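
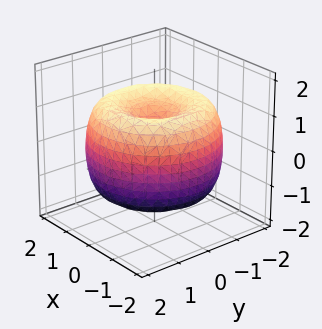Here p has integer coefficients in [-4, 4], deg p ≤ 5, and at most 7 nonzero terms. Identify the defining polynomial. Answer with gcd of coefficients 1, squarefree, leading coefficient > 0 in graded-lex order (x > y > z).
x^4 + 2*x^2*y^2 + y^4 - 3*x^2 - 3*y^2 + 2*z^2 - 1

First, degree: no degree-3 surface has this shape, so deg p = 4.
Then, symmetries: rotational symmetry about the z-axis ⇒ p depends on x, y only through x² + y².
Then, against the integer gridlines: a circular section at z = 1 has radius between 0 and 1.
Finally, the integer polynomial consistent with all of this is the stated p.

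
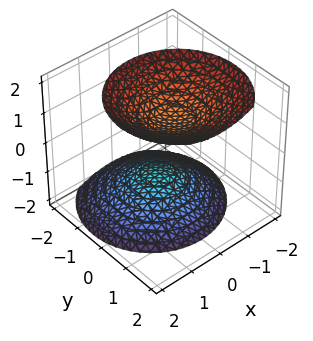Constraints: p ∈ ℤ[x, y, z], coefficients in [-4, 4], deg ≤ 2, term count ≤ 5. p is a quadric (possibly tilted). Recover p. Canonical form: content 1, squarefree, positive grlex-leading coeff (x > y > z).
2*x^2 + 2*y^2 - y*z - 2*z^2 + 2

First, the picture has 2 separate pieces.
Next, deg p = 2.
Then, from the visible intercepts: it misses every integer gridline on the x-axis; no y-intercept at any integer in the box; among the integer gridlines, it crosses the z-axis at z ∈ {-1, 1}.
Finally, solving for integer coefficients yields p as stated.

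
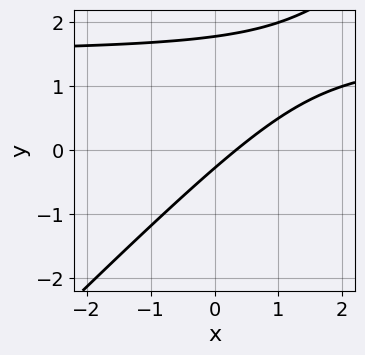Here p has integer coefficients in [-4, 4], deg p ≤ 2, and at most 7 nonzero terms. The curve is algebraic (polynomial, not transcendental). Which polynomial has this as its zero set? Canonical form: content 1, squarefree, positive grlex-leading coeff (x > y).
2*x*y - 2*y^2 - 3*x + 3*y + 1

Degree: the shape is more complex than any degree-1 curve, so deg p = 2.
Putting this together gives p.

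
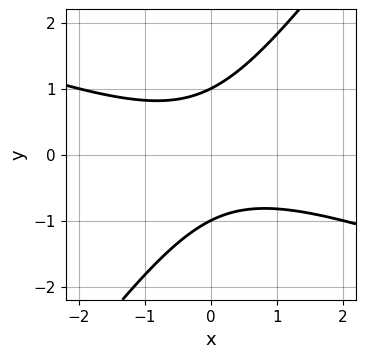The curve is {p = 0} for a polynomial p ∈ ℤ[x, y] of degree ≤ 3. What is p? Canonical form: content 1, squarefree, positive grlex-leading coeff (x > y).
x^2 + 2*x*y - 2*y^2 + 2

First, deg p = 2. The shape is more complex than any degree-1 curve.
Then, observable constraints: it misses every integer gridline on the x-axis; among the integer gridlines, it crosses the y-axis at y ∈ {-1, 1}.
Finally, assembling these constraints gives the stated polynomial.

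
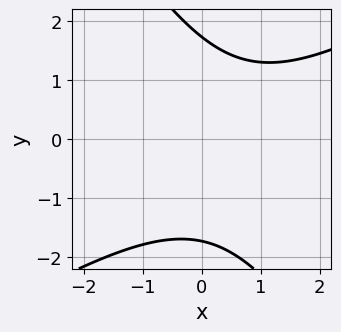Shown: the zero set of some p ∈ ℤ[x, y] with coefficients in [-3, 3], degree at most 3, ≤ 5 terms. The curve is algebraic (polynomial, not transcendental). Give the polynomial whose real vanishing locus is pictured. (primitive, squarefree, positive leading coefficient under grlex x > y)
(a) The degree is 2 — the shape is more complex than any degree-1 curve.
(b) Against the integer gridlines: it misses every integer gridline on the x-axis.
(c) Fitting integer coefficients to these (and the overall shape) gives p.

x^2 - x*y - y^2 - x + 3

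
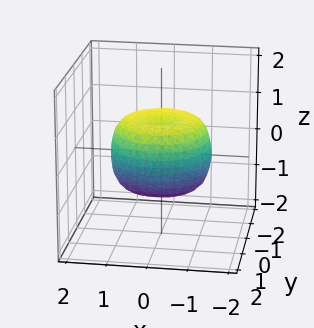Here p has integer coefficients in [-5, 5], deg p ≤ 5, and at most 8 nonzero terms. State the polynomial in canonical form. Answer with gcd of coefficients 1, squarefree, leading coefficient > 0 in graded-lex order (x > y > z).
(a) Degree: no degree-3 surface has this shape, so deg p = 4.
(b) Symmetries: rotational symmetry about the z-axis ⇒ p depends on x, y only through x² + y².
(c) Against the integer gridlines: a circular section at z = 0 has radius between 1 and 2.
(d) Together with the visible shape, these determine p as stated.

2*x^4 + 4*x^2*y^2 + 2*y^4 - 2*x^2 - 2*y^2 + 3*z^2 - 2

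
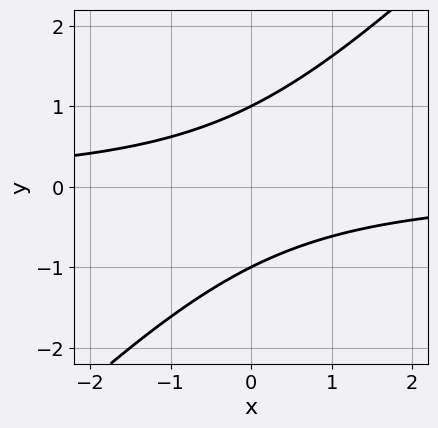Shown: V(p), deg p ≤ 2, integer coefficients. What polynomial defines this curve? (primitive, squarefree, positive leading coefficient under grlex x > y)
x*y - y^2 + 1

The degree is 2 — no degree-1 curve has this shape.
Against the integer gridlines: the y-axis gridline crossings are at y ∈ {-1, 1}; the curve avoids every integer x-axis point in the box.
These observations pin down the coefficients.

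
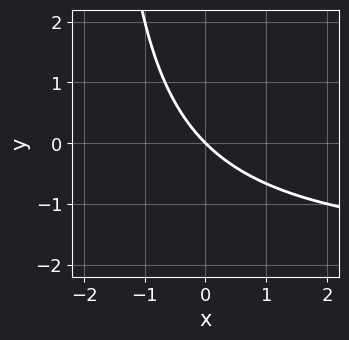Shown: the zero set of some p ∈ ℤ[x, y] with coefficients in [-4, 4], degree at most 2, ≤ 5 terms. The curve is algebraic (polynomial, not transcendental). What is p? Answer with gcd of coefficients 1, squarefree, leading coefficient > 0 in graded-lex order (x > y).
1. Degree: a generic line meets the curve in up to 2 points, so deg p = 2.
2. Against the integer gridlines: it crosses the y-axis at the gridline y = 0; one x-axis crossing is at x = 0.
3. Fitting integer coefficients to these (and the overall shape) gives p.

x*y + 2*x + 2*y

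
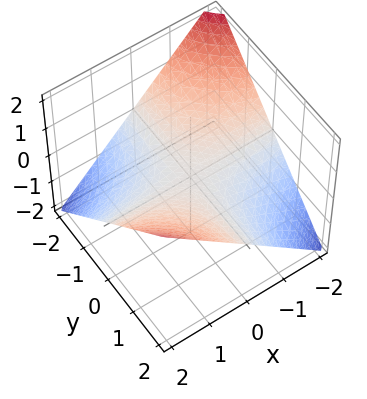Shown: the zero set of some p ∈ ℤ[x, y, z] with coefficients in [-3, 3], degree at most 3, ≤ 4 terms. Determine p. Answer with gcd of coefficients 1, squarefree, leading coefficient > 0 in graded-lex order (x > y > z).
x*y - 2*z

First, the degree is 2 — a hyperbolic paraboloid; a quadric.
Then, against the integer gridlines: one z-axis crossing is at z = 0; every point of the y-axis in the box is on the surface.
Finally, together with the visible shape, these determine p as stated. Check: (-2, 0, 0) on the x-axis lies on the surface, and p(-2, 0, 0) = 0. ✓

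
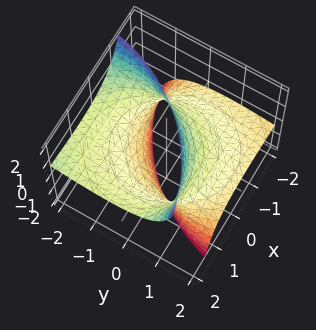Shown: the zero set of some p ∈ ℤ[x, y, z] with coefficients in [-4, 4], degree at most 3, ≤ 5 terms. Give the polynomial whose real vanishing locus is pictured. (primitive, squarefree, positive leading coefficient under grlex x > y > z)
x^2 - 3*x*z + y^2 + 3*y*z - 2

First, the degree is 2 — the shape is more complex than any degree-1 surface.
Next, reading off the gridlines: no z-intercept at any integer in the box.
Finally, these observations pin down the coefficients.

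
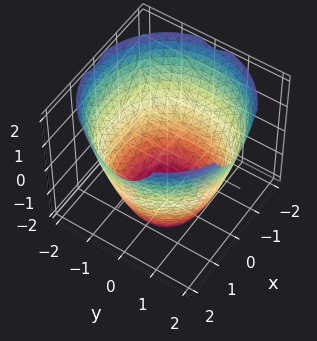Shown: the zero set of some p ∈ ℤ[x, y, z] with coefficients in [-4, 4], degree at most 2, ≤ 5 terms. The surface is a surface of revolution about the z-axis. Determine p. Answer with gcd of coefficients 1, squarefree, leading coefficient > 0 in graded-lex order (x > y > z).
x^2 + y^2 - z - 3

(a) deg p = 2.
(b) By symmetry, every cross-section ⟂ z is a circle, so x, y appear only via x² + y².
(c) From the visible intercepts: a circular section at z = -2 has radius exactly 1; no z-intercept at any integer in the box.
(d) The integer polynomial consistent with all of this is the stated p.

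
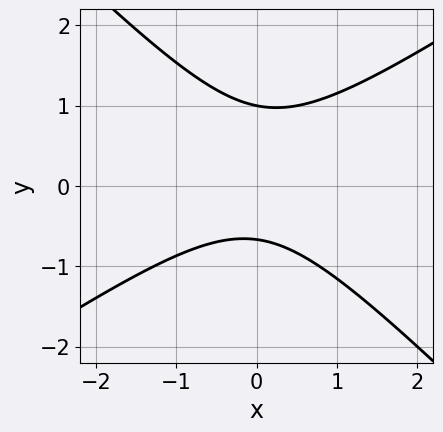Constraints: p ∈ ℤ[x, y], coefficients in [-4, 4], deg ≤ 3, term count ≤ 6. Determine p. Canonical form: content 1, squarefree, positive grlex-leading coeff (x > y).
2*x^2 - x*y - 3*y^2 + y + 2

(a) Degree: the shape is more complex than any degree-1 curve, so deg p = 2.
(b) Reading off the gridlines: it misses every integer gridline on the x-axis; it meets the y-axis at y = 1 (among the integer gridlines).
(c) Putting this together gives p.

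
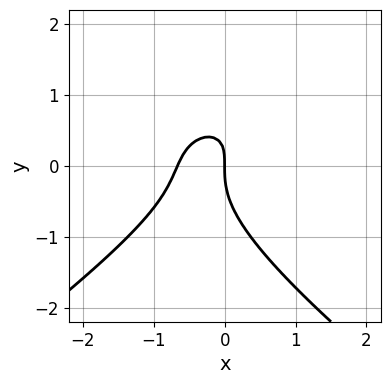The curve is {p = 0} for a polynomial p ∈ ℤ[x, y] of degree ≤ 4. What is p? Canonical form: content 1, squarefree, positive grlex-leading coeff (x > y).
x^2*y - 2*y^3 - 3*x^2 + 2*x*y - 2*x

1. The degree is 3 — no degree-2 curve has this shape.
2. From the visible intercepts: it crosses the y-axis at the gridline y = 0; one x-axis crossing is at x = 0.
3. Matching integer coefficients to the picture gives p.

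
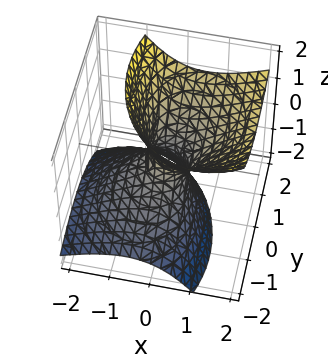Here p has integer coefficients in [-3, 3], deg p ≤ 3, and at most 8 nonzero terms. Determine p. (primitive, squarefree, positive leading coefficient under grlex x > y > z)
3*x^2 - 3*x*z + 2*y^2 - 2*y*z - 2*z^2 - 1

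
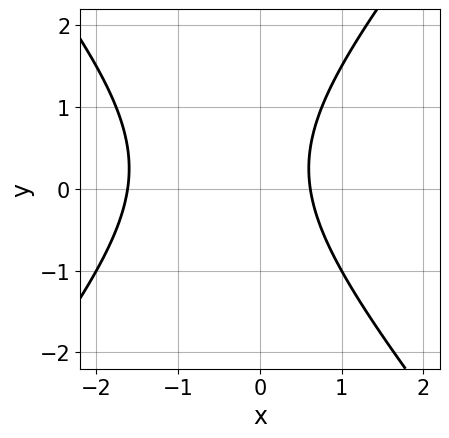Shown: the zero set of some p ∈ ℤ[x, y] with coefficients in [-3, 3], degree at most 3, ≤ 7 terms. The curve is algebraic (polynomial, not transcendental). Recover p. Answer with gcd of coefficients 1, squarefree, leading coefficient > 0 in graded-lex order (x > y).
3*x^2 - 2*y^2 + 3*x + y - 3

1. The degree is 2 — the shape is more complex than any degree-1 curve.
2. Against the integer gridlines: the curve avoids every integer y-axis point in the box.
3. The integer polynomial consistent with all of this is the stated p.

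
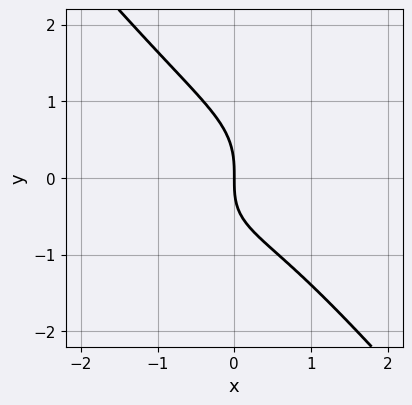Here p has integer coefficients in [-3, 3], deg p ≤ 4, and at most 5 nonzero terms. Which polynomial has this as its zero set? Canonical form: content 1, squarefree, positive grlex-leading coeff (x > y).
x^3 - 2*x^2*y + 2*y^3 + x*y + 3*x

The degree is 3 — a generic line meets the curve in up to 3 points.
Observable constraints: it meets the y-axis at y = 0 (among the integer gridlines); it meets the x-axis at x = 0 (among the integer gridlines).
Putting this together gives p.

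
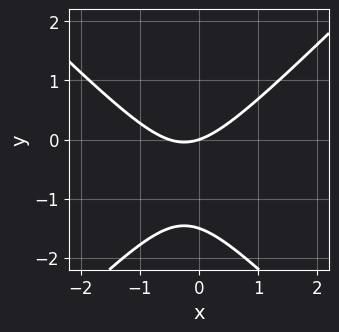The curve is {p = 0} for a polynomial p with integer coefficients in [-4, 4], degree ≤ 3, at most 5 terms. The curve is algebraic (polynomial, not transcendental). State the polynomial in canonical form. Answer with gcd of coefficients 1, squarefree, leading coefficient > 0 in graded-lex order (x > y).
2*x^2 - 2*y^2 + x - 3*y

(a) The degree is 2 — a generic line meets the curve in up to 2 points.
(b) Observable constraints: it crosses the x-axis at the gridline x = 0; it crosses the y-axis at the gridline y = 0.
(c) These observations pin down the coefficients.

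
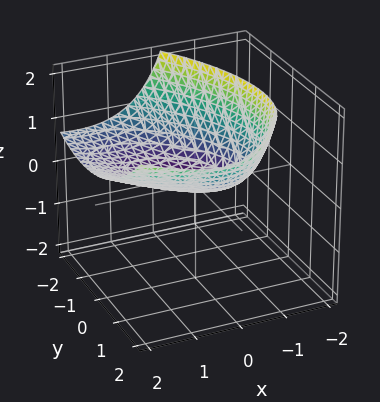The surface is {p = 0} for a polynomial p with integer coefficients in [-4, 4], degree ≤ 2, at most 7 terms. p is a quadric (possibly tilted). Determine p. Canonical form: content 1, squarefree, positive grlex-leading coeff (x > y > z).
x^2 + x*y - 2*x*z + y^2 - 3*z

Degree: no degree-1 surface has this shape, so deg p = 2.
From the axis intercepts and sections: it meets the z-axis at z = 0 (among the integer gridlines); it crosses the y-axis at the gridline y = 0.
Fitting integer coefficients to these (and the overall shape) gives p.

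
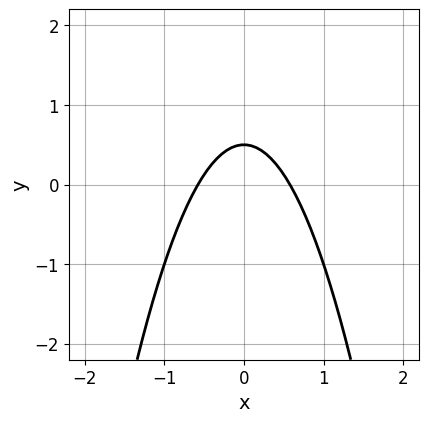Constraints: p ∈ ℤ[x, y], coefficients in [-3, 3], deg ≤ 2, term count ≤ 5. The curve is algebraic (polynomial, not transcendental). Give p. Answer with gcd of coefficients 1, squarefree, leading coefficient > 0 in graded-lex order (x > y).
First, degree: a generic line meets the curve in up to 2 points, so deg p = 2.
Then, symmetries: the x ↦ −x reflection is a symmetry, so x appears only in even powers.
Finally, putting this together gives p.

3*x^2 + 2*y - 1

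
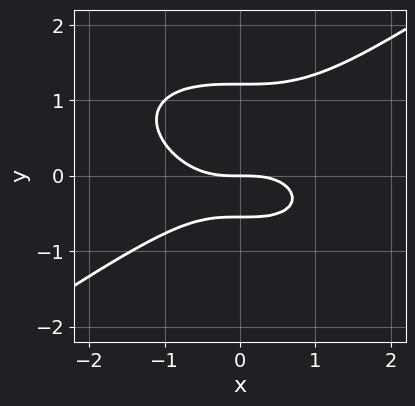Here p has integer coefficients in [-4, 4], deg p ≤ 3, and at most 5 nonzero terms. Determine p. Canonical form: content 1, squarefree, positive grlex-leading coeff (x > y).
The degree is 3 — no degree-2 curve has this shape.
From the visible intercepts: one y-axis crossing is at y = 0; it meets the x-axis at x = 0 (among the integer gridlines).
The integer polynomial consistent with all of this is the stated p.

x^3 - 3*y^3 + 2*y^2 + 2*y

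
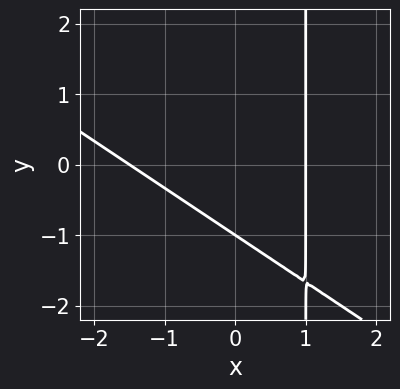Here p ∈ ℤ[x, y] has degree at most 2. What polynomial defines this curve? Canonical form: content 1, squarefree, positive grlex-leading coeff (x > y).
2*x^2 + 3*x*y + x - 3*y - 3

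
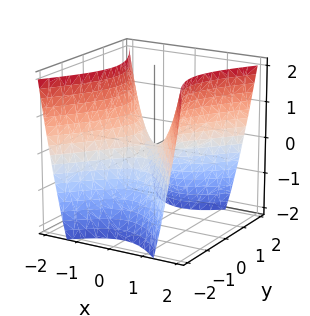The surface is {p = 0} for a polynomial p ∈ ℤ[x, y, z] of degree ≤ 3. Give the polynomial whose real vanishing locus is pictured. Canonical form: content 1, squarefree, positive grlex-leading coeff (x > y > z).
3*x^2 - 2*y^2 - 2*z

deg p = 2. A hyperbolic paraboloid; a quadric.
Symmetries: mirror symmetry y ↦ −y ⇒ only even powers of y; the x ↦ −x reflection is a symmetry, so x appears only in even powers.
From the visible intercepts: one y-axis crossing is at y = 0; one z-axis crossing is at z = 0; it meets the x-axis at x = 0 (among the integer gridlines).
Fitting integer coefficients to these (and the overall shape) gives p.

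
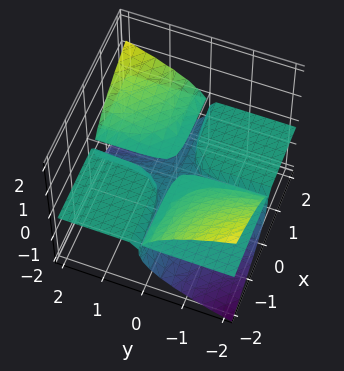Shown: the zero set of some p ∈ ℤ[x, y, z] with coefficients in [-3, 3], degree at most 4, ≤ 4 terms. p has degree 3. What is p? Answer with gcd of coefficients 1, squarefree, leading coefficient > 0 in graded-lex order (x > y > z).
First, there are 3 components. They look like related sheets of one shape, so recover p as a whole.
Then, the degree is 3 — a generic line meets the surface in up to 3 points.
Next, observable constraints: every point of the y-axis in the box is on the surface; every point of the x-axis in the box is on the surface.
Finally, matching integer coefficients to the picture gives p.

2*x*y*z - 3*z^3 - 2*z^2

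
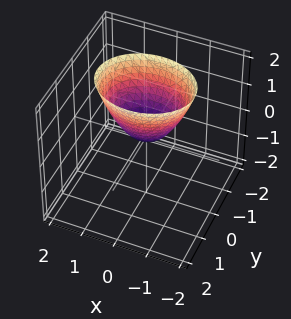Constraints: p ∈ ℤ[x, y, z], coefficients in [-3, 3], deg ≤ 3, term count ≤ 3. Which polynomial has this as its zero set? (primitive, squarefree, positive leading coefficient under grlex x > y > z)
(a) deg p = 2. A single bowl opening along one axis; a quadric.
(b) Symmetries: the x ↦ −x reflection is a symmetry, so x appears only in even powers; the y ↦ −y reflection is a symmetry, so y appears only in even powers.
(c) From the axis intercepts and sections: one z-axis crossing is at z = 0; it meets the x-axis at x = 0 (among the integer gridlines); it meets the y-axis at y = 0 (among the integer gridlines).
(d) Solving for integer coefficients yields p as stated.

2*x^2 + 3*y^2 - 2*z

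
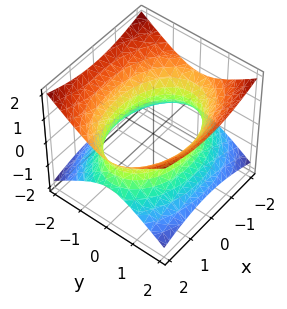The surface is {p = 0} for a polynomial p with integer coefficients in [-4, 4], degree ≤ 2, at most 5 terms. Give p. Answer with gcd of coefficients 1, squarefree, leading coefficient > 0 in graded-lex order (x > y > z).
x^2 + 2*y^2 - 3*z^2 - 3

The degree is 2 — an hourglass — one-sheet hyperboloid; a quadric.
Symmetries: mirror symmetry z ↦ −z ⇒ only even powers of z; the y ↦ −y reflection is a symmetry, so y appears only in even powers; mirror symmetry x ↦ −x ⇒ only even powers of x.
From the visible intercepts: it misses every integer gridline on the z-axis.
The integer polynomial consistent with all of this is the stated p.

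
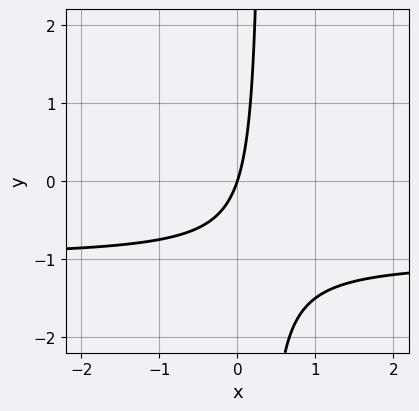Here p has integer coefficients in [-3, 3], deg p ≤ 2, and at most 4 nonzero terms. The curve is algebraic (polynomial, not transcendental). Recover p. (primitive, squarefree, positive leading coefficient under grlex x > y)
1. The degree is 2 — a generic line meets the curve in up to 2 points.
2. From the axis intercepts and sections: one x-axis crossing is at x = 0; one y-axis crossing is at y = 0.
3. Solving for integer coefficients yields p as stated.

3*x*y + 3*x - y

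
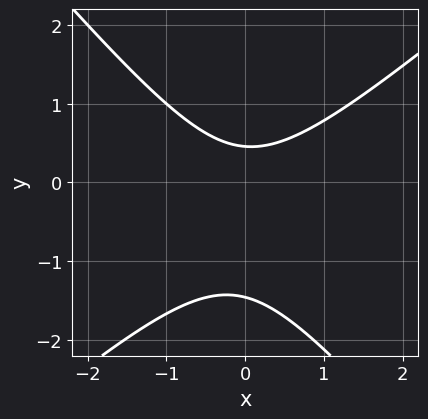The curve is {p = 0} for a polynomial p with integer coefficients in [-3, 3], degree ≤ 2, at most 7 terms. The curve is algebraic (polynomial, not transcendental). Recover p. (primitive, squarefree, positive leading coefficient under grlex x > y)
3*x^2 - x*y - 3*y^2 - 3*y + 2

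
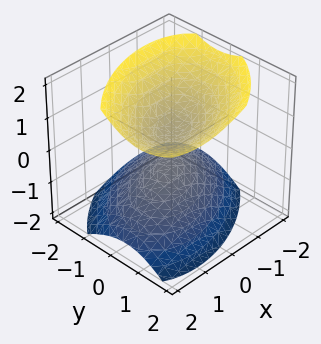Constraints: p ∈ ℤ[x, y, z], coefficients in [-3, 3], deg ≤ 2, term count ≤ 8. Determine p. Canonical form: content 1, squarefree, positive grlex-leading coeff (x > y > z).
2*x^2 - 2*x*y + 3*y^2 - y*z - 3*z^2 + 1

First, the picture has 2 separate pieces. Treating them together as one polynomial.
Then, deg p = 2. The shape is more complex than any degree-1 surface.
Next, from the axis intercepts and sections: no y-intercept at any integer in the box; it misses every integer gridline on the x-axis.
Finally, fitting integer coefficients to these (and the overall shape) gives p.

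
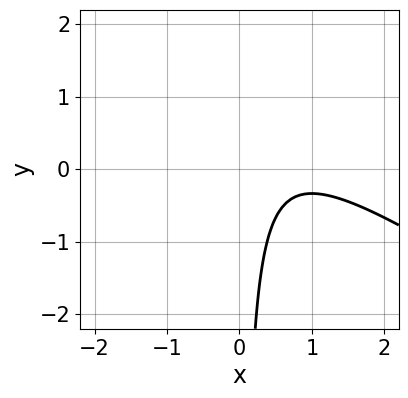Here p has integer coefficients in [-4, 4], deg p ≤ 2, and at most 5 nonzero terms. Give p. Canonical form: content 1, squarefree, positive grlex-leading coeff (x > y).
2*x^2 + 3*x*y - 3*x + 2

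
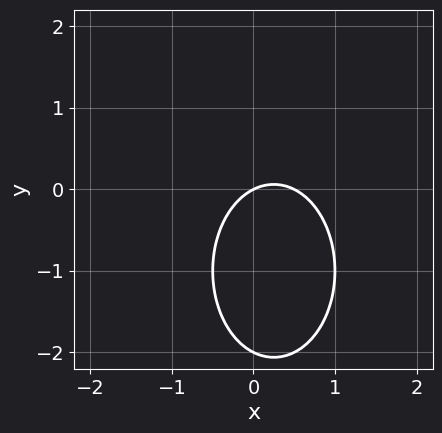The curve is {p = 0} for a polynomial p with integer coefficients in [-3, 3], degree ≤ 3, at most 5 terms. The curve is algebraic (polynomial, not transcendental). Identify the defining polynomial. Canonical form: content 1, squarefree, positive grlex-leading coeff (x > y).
2*x^2 + y^2 - x + 2*y

The degree is 2 — a generic line meets the curve in up to 2 points.
From the axis intercepts and sections: one x-axis crossing is at x = 0; among the integer gridlines, it crosses the y-axis at y ∈ {-2, 0}.
Solving for integer coefficients yields p as stated.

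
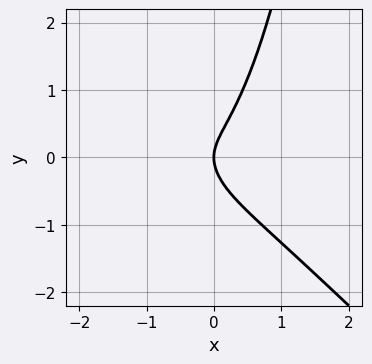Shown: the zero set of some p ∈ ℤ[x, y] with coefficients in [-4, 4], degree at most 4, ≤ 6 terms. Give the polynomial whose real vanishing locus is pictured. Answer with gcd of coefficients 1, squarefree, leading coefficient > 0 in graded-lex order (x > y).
First, degree: a generic line meets the curve in up to 3 points, so deg p = 3.
Next, checking where it meets the axes: it meets the x-axis at x = 0 (among the integer gridlines); it crosses the y-axis at the gridline y = 0.
Finally, assembling these constraints gives the stated polynomial.

3*x^3 + 3*x^2*y + 2*x^2 - 2*y^2 + 2*x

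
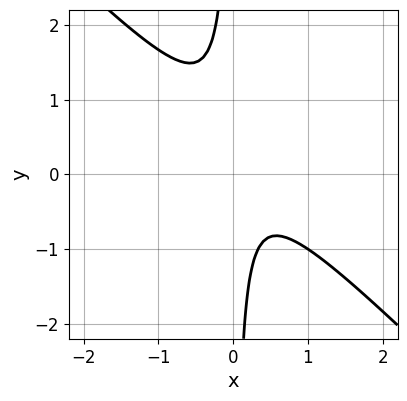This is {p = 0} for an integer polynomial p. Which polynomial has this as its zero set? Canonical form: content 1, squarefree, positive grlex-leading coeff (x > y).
3*x^2 + 3*x*y - x + 1

(a) Degree: no degree-1 curve has this shape, so deg p = 2.
(b) Checking where it meets the axes: no y-intercept at any integer in the box; no x-intercept at any integer in the box.
(c) Matching integer coefficients to the picture gives p.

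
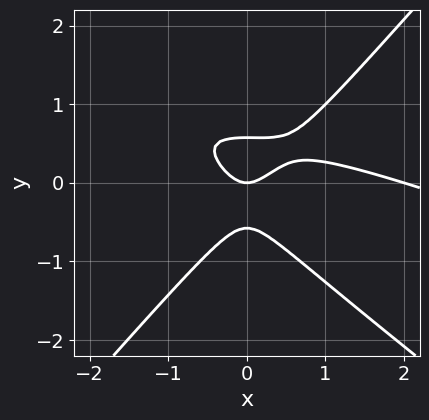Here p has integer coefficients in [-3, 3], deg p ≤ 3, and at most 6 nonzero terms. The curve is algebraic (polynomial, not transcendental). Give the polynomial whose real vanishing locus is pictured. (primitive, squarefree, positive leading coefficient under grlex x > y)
First, the degree is 3 — no degree-2 curve has this shape.
Then, against the integer gridlines: among the integer gridlines, it crosses the x-axis at x ∈ {0, 2}; it crosses the y-axis at the gridline y = 0.
Finally, matching integer coefficients to the picture gives p.

x^3 + 3*x^2*y - 3*y^3 - 2*x^2 + y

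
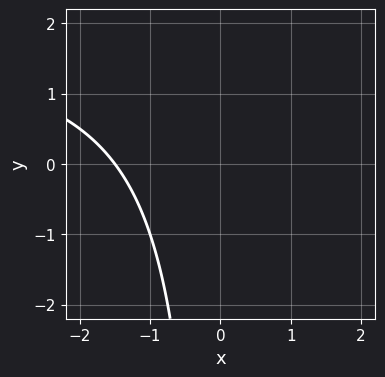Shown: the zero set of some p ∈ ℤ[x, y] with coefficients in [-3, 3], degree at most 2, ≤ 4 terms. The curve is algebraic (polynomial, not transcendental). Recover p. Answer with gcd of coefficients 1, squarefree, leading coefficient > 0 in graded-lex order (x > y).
1. Degree: no degree-1 curve has this shape, so deg p = 2.
2. Checking where it meets the axes: no y-intercept at any integer in the box.
3. The integer polynomial consistent with all of this is the stated p.

x*y - 2*x - 3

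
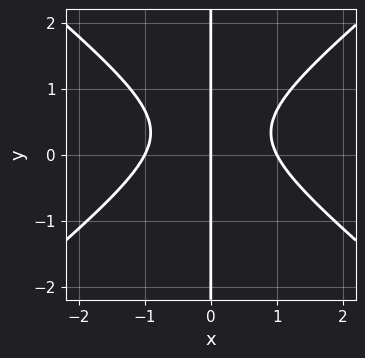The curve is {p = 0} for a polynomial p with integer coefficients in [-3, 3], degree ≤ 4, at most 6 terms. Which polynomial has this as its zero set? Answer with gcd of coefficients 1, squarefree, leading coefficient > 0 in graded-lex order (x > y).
2*x^3 - 3*x*y^2 + 2*x*y - 2*x

Degree: no degree-2 curve has this shape, so deg p = 3.
From the axis intercepts and sections: the x-axis gridline crossings are at x ∈ {-1, 0, 1}; the visible y-axis segment lies entirely on the curve.
Putting this together gives p.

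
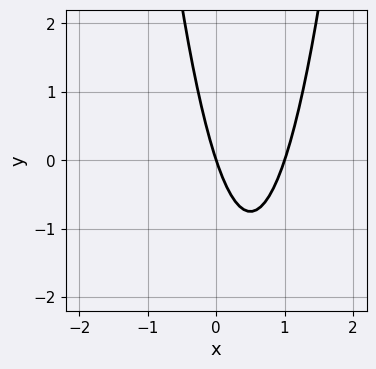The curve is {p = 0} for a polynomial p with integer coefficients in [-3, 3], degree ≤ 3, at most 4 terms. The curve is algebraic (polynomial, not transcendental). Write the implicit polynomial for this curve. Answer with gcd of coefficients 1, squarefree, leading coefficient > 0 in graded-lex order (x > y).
3*x^2 - 3*x - y

First, deg p = 2. No degree-1 curve has this shape.
Then, checking where it meets the axes: the x-axis gridline crossings are at x ∈ {0, 1}; one y-axis crossing is at y = 0.
Finally, putting this together gives p.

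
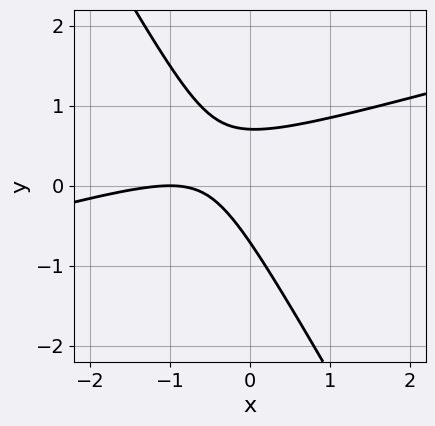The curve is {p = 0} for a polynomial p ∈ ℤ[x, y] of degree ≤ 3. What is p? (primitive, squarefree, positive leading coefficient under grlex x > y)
x^2 - 3*x*y - 2*y^2 + 2*x + 1

First, the degree is 2 — no degree-1 curve has this shape.
Then, from the axis intercepts and sections: it meets the x-axis at x = -1 (among the integer gridlines).
Finally, solving for integer coefficients yields p as stated.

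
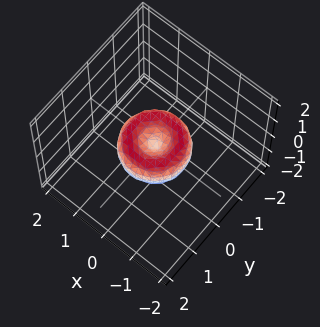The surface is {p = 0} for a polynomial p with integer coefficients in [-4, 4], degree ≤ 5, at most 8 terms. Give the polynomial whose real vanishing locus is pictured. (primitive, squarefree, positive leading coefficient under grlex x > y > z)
First, deg p = 4.
Next, symmetries: rotational symmetry about the z-axis ⇒ p depends on x, y only through x² + y².
Next, checking where it meets the axes: a circular section at z = 0 has radius exactly 1; one z-axis crossing is at z = 0; among the integer gridlines, it crosses the y-axis at y ∈ {-1, 0, 1}; among the integer gridlines, it crosses the x-axis at x ∈ {-1, 0, 1}.
Finally, fitting integer coefficients to these (and the overall shape) gives p.

x^4 + 2*x^2*y^2 + y^4 - x^2 - y^2 + z^2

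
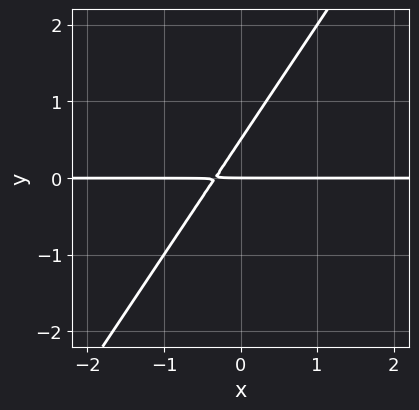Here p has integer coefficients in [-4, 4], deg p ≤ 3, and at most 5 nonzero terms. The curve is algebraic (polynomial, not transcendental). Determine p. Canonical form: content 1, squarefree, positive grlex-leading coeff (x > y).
3*x*y - 2*y^2 + y

1. Degree: the shape is more complex than any degree-1 curve, so deg p = 2.
2. From the axis intercepts and sections: every point of the x-axis in the box is on the curve; it meets the y-axis at y = 0 (among the integer gridlines).
3. Assembling these constraints gives the stated polynomial.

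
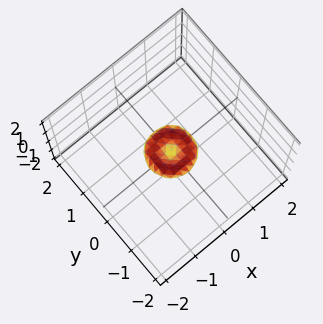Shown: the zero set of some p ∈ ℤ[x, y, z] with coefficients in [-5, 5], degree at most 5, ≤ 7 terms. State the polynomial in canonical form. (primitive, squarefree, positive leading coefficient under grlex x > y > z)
2*x^4 + 4*x^2*y^2 + 2*y^4 - x^2 - y^2 + 3*z^2

The degree is 4 — the shape is more complex than any degree-3 surface.
Symmetries: every cross-section ⟂ z is a circle, so x, y appear only via x² + y².
Observable constraints: it crosses the x-axis at the gridline x = 0; it meets the y-axis at y = 0 (among the integer gridlines); one z-axis crossing is at z = 0.
The integer polynomial consistent with all of this is the stated p.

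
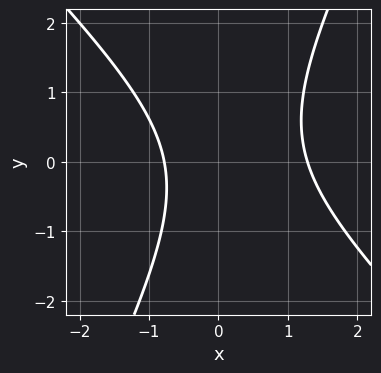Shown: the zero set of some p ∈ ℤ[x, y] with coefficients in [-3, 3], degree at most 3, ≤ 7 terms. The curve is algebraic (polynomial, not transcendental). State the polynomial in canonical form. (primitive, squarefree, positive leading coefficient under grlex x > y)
1. deg p = 2.
2. Observable constraints: no y-intercept at any integer in the box.
3. Fitting integer coefficients to these (and the overall shape) gives p.

2*x^2 + x*y - y^2 - x - 2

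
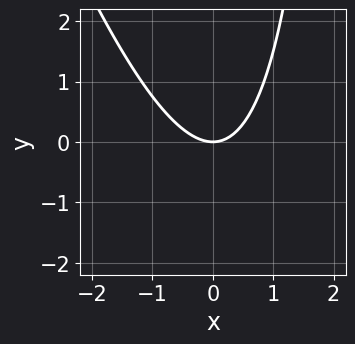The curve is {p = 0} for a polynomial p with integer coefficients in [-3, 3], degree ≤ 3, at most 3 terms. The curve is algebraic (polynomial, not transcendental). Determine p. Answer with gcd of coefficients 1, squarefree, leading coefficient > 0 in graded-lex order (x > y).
3*x^2 + x*y - 3*y

deg p = 2. A generic line meets the curve in up to 2 points.
Reading off the gridlines: one x-axis crossing is at x = 0; one y-axis crossing is at y = 0.
Putting this together gives p.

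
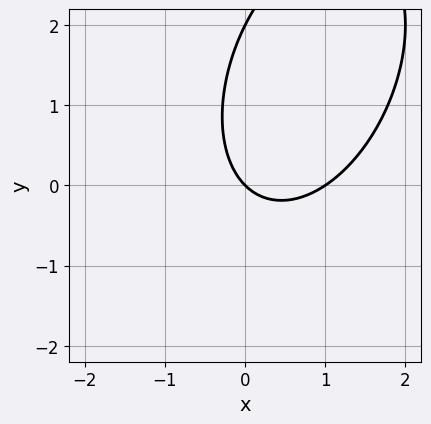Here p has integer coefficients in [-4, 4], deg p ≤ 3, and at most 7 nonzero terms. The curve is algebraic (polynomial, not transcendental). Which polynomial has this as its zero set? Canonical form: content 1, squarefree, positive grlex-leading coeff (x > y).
2*x^2 - x*y + y^2 - 2*x - 2*y

First, deg p = 2.
Next, from the visible intercepts: the x-axis gridline crossings are at x ∈ {0, 1}; among the integer gridlines, it crosses the y-axis at y ∈ {0, 2}.
Finally, assembling these constraints gives the stated polynomial.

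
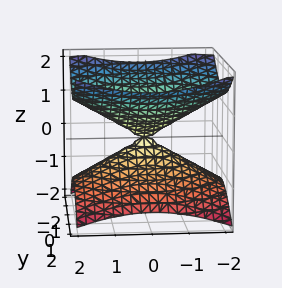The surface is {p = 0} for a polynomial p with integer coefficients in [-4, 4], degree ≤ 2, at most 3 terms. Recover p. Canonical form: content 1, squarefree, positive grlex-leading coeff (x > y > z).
x^2 + 2*y^2 - 3*z^2

1. Degree: a double cone through the origin; a quadric, so deg p = 2.
2. Symmetries: it's symmetric under y → −y, forcing even powers of y; mirror symmetry x ↦ −x ⇒ only even powers of x; the z ↦ −z reflection is a symmetry, so z appears only in even powers.
3. Observable constraints: it meets the x-axis at x = 0 (among the integer gridlines); it meets the y-axis at y = 0 (among the integer gridlines); one z-axis crossing is at z = 0.
4. Assembling these constraints gives the stated polynomial.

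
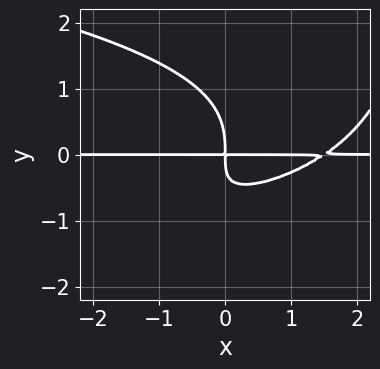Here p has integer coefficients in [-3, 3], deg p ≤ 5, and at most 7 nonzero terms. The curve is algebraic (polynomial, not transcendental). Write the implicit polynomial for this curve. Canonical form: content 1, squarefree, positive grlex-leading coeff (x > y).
2*x*y^3 - 2*y^4 + 2*x^2*y - 3*x*y^2 - 3*x*y

(a) deg p = 4. No degree-3 curve has this shape.
(b) Observable constraints: every point of the x-axis in the box is on the curve.
(c) Together with the visible shape, these determine p as stated.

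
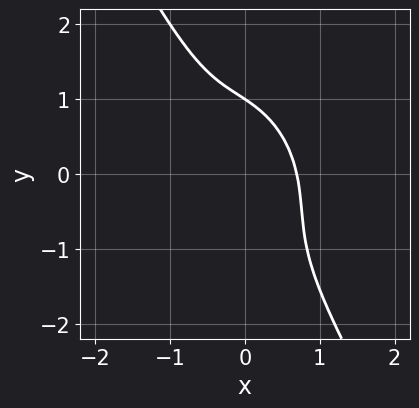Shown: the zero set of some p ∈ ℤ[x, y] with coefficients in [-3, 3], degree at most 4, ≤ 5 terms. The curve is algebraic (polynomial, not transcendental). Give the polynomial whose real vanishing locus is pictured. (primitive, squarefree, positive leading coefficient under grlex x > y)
3*x^3 + 2*x^2*y + 2*x*y^2 + y^3 - 1

1. Degree: a generic line meets the curve in up to 3 points, so deg p = 3.
2. Against the integer gridlines: it crosses the y-axis at the gridline y = 1.
3. Together with the visible shape, these determine p as stated.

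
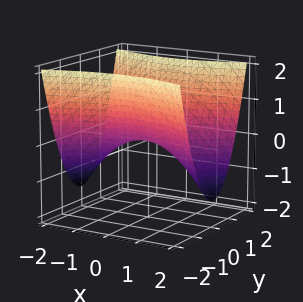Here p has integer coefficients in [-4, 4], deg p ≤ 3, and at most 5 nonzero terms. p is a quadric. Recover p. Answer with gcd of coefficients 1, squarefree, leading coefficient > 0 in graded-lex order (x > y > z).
First, degree: a hyperbolic paraboloid; a quadric, so deg p = 2.
Then, symmetries: it's symmetric under x → −x, forcing even powers of x; mirror symmetry y ↦ −y ⇒ only even powers of y.
Next, from the axis intercepts and sections: one z-axis crossing is at z = 0; it crosses the y-axis at the gridline y = 0.
Finally, together with the visible shape, these determine p as stated.

x^2 - 3*y^2 + 3*z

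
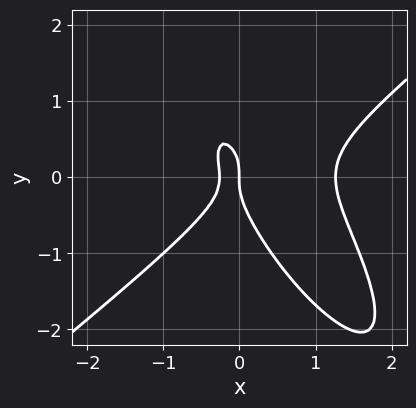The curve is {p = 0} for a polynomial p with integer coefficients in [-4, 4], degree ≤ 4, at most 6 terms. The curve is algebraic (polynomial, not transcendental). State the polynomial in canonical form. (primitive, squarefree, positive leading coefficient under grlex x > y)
Degree: no degree-2 curve has this shape, so deg p = 3.
From the visible intercepts: it crosses the x-axis at the gridline x = 0; it crosses the y-axis at the gridline y = 0.
Putting this together gives p.

3*x^3 - 3*x*y^2 - 2*y^3 - 3*x^2 - x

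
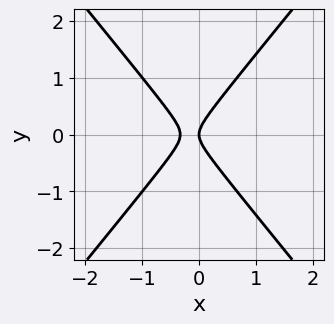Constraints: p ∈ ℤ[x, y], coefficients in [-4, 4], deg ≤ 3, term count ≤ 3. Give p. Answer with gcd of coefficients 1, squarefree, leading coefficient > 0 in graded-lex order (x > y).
3*x^2 - 2*y^2 + x

(a) deg p = 2. A generic line meets the curve in up to 2 points.
(b) Symmetries: it's symmetric under y → −y, forcing even powers of y.
(c) Observable constraints: one y-axis crossing is at y = 0; it meets the x-axis at x = 0 (among the integer gridlines).
(d) Matching integer coefficients to the picture gives p.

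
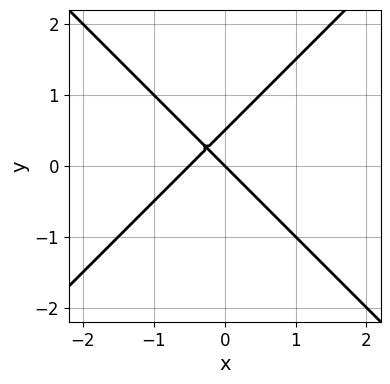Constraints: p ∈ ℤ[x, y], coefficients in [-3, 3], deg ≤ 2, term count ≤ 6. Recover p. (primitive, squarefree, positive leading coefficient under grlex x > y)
The degree is 2 — the shape is more complex than any degree-1 curve.
Observable constraints: one x-axis crossing is at x = 0; one y-axis crossing is at y = 0.
The integer polynomial consistent with all of this is the stated p.

2*x^2 - 2*y^2 + x + y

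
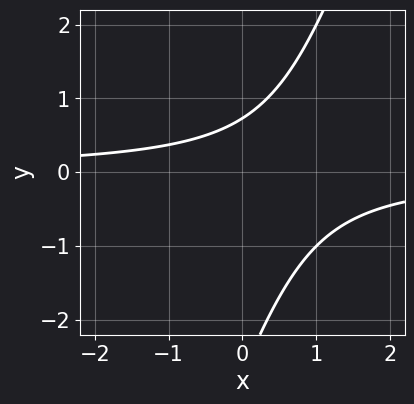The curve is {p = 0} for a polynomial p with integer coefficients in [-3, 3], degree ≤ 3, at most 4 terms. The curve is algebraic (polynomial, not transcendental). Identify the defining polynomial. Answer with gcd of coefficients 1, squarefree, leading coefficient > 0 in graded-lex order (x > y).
3*x*y - y^2 - 2*y + 2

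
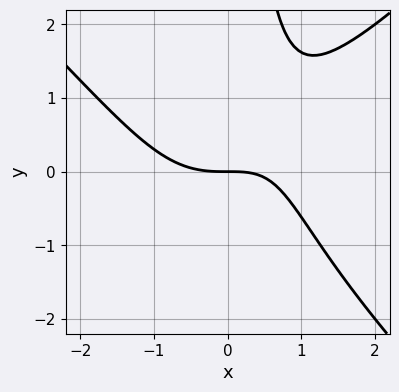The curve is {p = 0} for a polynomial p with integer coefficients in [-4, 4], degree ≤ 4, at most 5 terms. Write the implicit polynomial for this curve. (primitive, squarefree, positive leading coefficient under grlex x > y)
x^3 - x*y^2 - x*y + 2*y

1. Degree: the shape is more complex than any degree-2 curve, so deg p = 3.
2. Reading off the gridlines: it crosses the y-axis at the gridline y = 0; it meets the x-axis at x = 0 (among the integer gridlines).
3. Together with the visible shape, these determine p as stated.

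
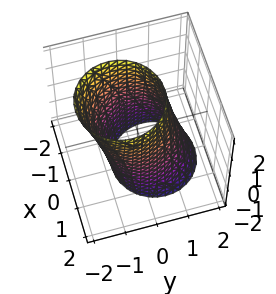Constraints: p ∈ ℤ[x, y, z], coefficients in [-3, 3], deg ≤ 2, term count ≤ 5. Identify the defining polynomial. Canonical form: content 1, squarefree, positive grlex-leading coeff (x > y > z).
1. deg p = 2.
2. From the visible intercepts: no z-intercept at any integer in the box.
3. Matching integer coefficients to the picture gives p.

2*x^2 + 2*y^2 + y*z - 3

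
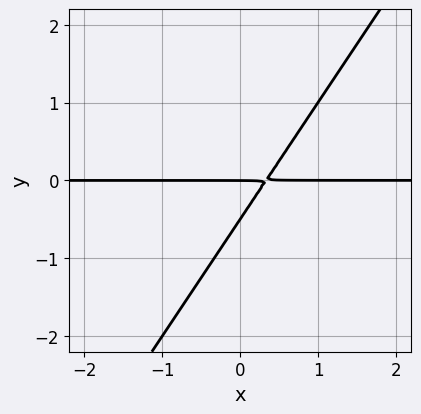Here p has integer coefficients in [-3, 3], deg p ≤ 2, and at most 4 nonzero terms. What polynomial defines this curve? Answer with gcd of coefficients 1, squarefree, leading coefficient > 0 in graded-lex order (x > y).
3*x*y - 2*y^2 - y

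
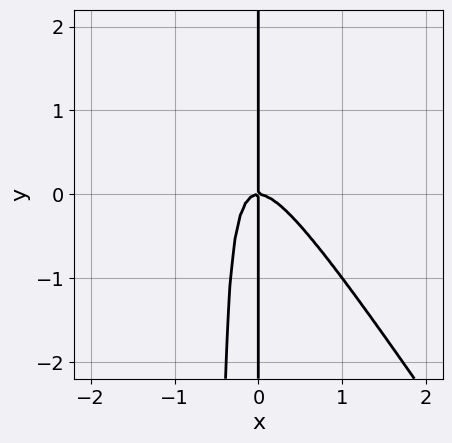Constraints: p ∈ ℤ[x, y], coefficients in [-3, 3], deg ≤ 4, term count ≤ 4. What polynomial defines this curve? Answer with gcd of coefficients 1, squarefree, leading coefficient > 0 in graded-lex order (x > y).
1. deg p = 3. No degree-2 curve has this shape.
2. Checking where it meets the axes: the visible y-axis segment lies entirely on the curve; it crosses the x-axis at the gridline x = 0.
3. Putting this together gives p.

3*x^3 + 2*x^2*y + x*y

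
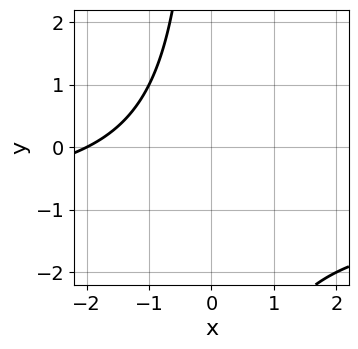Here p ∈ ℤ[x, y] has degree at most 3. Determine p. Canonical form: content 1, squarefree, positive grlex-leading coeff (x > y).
1. The degree is 2 — a generic line meets the curve in up to 2 points.
2. Checking where it meets the axes: it misses every integer gridline on the y-axis; it meets the x-axis at x = -2 (among the integer gridlines).
3. Assembling these constraints gives the stated polynomial.

x*y + x + 2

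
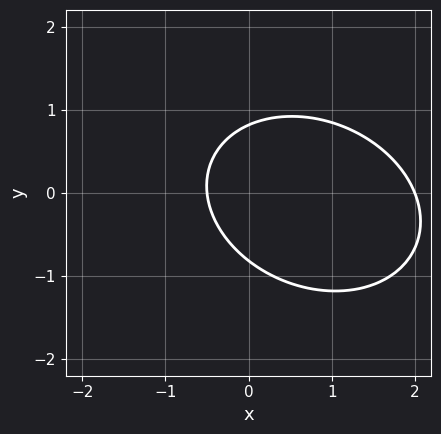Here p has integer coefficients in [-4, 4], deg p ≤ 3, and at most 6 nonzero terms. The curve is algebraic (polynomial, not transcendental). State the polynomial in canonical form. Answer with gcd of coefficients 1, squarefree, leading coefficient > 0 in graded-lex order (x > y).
2*x^2 + x*y + 3*y^2 - 3*x - 2

First, deg p = 2.
Then, from the visible intercepts: it meets the x-axis at x = 2 (among the integer gridlines).
Finally, solving for integer coefficients yields p as stated.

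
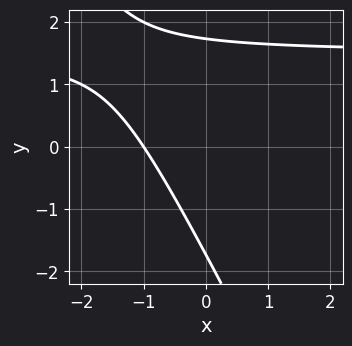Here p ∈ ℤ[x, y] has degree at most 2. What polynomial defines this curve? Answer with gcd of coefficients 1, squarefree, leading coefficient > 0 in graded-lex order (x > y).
2*x*y + y^2 - 3*x - 3

(a) Degree: the shape is more complex than any degree-1 curve, so deg p = 2.
(b) From the visible intercepts: one x-axis crossing is at x = -1.
(c) Together with the visible shape, these determine p as stated.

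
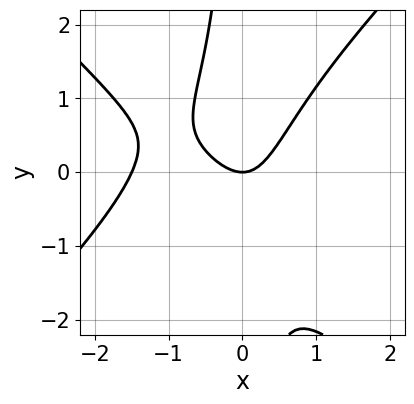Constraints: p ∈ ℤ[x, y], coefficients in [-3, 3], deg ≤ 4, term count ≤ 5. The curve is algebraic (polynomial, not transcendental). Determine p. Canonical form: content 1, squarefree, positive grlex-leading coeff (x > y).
(a) The degree is 3 — the shape is more complex than any degree-2 curve.
(b) From the axis intercepts and sections: it crosses the y-axis at the gridline y = 0; it crosses the x-axis at the gridline x = 0.
(c) Together with the visible shape, these determine p as stated.

2*x^3 - 2*x*y^2 + 3*x^2 - 2*y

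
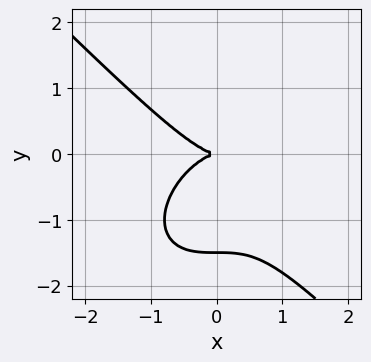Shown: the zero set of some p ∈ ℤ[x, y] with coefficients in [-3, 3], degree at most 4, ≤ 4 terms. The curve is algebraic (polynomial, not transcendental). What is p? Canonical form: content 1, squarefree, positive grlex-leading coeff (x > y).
2*x^3 + 2*y^3 + 3*y^2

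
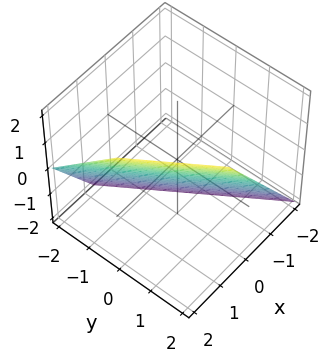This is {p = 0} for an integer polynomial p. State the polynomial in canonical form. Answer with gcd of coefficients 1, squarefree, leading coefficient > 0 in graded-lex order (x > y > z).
First, the degree is 1 — every cross-section is a straight line — this is a plane.
Next, from the axis intercepts and sections: it crosses the y-axis at the gridline y = 1; one z-axis crossing is at z = -1.
Finally, the integer polynomial consistent with all of this is the stated p.

3*x + 2*y - 2*z - 2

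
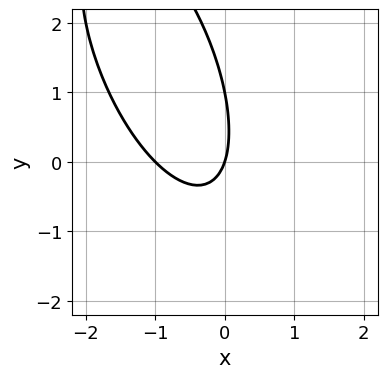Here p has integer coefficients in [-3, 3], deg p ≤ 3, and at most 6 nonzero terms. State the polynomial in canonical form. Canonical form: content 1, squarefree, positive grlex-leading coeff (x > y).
3*x^2 + 2*x*y + y^2 + 3*x - y

1. The degree is 2 — no degree-1 curve has this shape.
2. Against the integer gridlines: the x-axis gridline crossings are at x ∈ {-1, 0}; the y-axis gridline crossings are at y ∈ {0, 1}.
3. Assembling these constraints gives the stated polynomial.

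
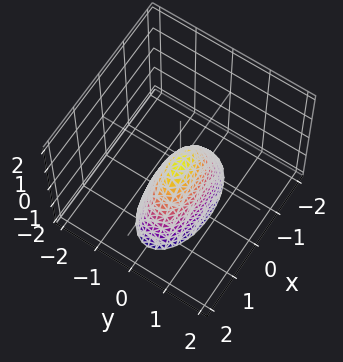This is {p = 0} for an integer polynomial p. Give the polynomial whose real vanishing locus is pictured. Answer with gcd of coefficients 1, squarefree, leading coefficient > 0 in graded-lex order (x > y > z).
deg p = 2. A single bowl opening along one axis; a quadric.
Symmetries: mirror symmetry x ↦ −x ⇒ only even powers of x; it's symmetric under y → −y, forcing even powers of y.
Observable constraints: one y-axis crossing is at y = 0; it crosses the z-axis at the gridline z = 0; it meets the x-axis at x = 0 (among the integer gridlines).
These observations pin down the coefficients.

x^2 + 3*y^2 + z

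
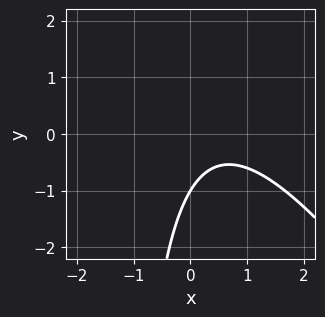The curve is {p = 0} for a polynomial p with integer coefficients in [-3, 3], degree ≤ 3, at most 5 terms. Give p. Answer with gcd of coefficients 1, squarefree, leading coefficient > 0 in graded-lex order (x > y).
First, the degree is 2 — the shape is more complex than any degree-1 curve.
Then, from the axis intercepts and sections: it crosses the y-axis at the gridline y = -1; the curve avoids every integer x-axis point in the box.
Finally, matching integer coefficients to the picture gives p.

3*x^2 + 2*x*y - 3*x + 3*y + 3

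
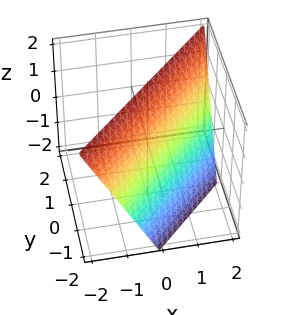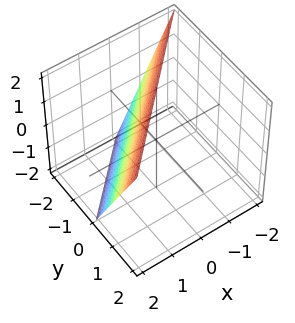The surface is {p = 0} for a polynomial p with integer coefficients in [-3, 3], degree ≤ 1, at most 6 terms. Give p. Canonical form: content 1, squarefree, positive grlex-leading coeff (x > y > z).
2*x - 2*y + z - 2

deg p = 1. The surface is flat (a plane).
Against the integer gridlines: it crosses the z-axis at the gridline z = 2; it crosses the y-axis at the gridline y = -1; one x-axis crossing is at x = 1.
Solving for integer coefficients yields p as stated.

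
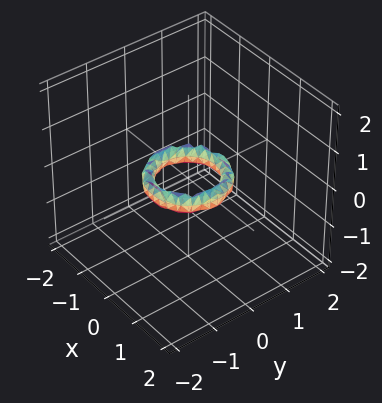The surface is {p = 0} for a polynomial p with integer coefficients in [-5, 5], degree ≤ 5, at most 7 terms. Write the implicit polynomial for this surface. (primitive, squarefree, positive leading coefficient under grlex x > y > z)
1. Degree: a generic line meets the surface in up to 4 points, so deg p = 4.
2. Symmetries: rotational symmetry about the z-axis ⇒ p depends on x, y only through x² + y².
3. Against the integer gridlines: a circular section at z = 0 has radius between 0 and 1; the x-axis gridline crossings are at x ∈ {-1, 1}; the surface avoids every integer z-axis point in the box; among the integer gridlines, it crosses the y-axis at y ∈ {-1, 1}.
4. The integer polynomial consistent with all of this is the stated p.

2*x^4 + 4*x^2*y^2 + 2*y^4 - 3*x^2 - 3*y^2 + 2*z^2 + 1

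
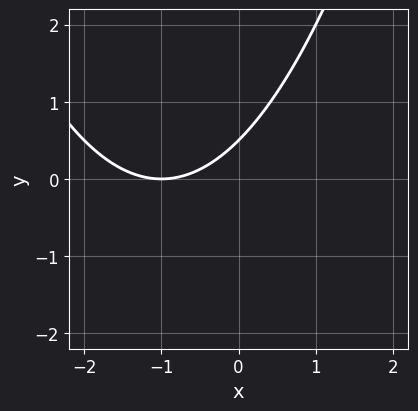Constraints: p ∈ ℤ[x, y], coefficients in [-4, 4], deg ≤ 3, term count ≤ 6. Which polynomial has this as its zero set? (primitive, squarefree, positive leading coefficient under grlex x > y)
x^2 + 2*x - 2*y + 1

First, deg p = 2. The shape is more complex than any degree-1 curve.
Then, reading off the gridlines: it crosses the x-axis at the gridline x = -1.
Finally, fitting integer coefficients to these (and the overall shape) gives p.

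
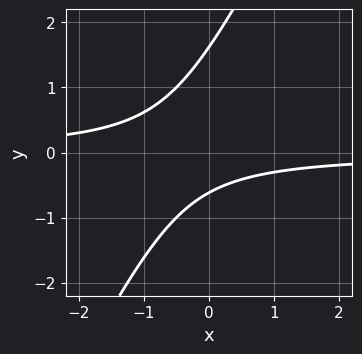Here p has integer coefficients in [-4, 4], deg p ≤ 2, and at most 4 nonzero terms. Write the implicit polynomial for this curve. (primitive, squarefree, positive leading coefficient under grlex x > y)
(a) Degree: no degree-1 curve has this shape, so deg p = 2.
(b) Against the integer gridlines: the curve avoids every integer x-axis point in the box.
(c) Putting this together gives p.

2*x*y - y^2 + y + 1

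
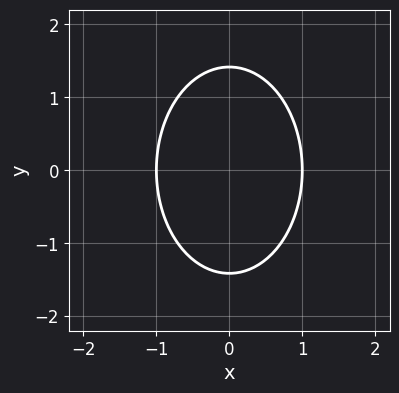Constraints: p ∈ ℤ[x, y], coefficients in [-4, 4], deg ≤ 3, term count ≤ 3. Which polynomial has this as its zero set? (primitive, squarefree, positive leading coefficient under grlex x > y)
2*x^2 + y^2 - 2

1. deg p = 2. The shape is more complex than any degree-1 curve.
2. Symmetries: it's symmetric under x → −x, forcing even powers of x; the y ↦ −y reflection is a symmetry, so y appears only in even powers.
3. Reading off the gridlines: the x-axis gridline crossings are at x ∈ {-1, 1}.
4. Fitting integer coefficients to these (and the overall shape) gives p.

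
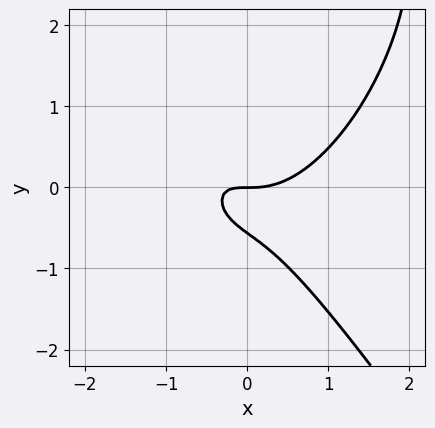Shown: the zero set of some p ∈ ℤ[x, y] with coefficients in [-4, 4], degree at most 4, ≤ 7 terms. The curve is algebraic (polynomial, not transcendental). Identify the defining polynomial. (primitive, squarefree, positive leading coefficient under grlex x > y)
3*x^3 + y^3 - 3*x*y - 3*y^2 - 2*y

1. deg p = 3. No degree-2 curve has this shape.
2. Observable constraints: it meets the y-axis at y = 0 (among the integer gridlines); one x-axis crossing is at x = 0.
3. The integer polynomial consistent with all of this is the stated p.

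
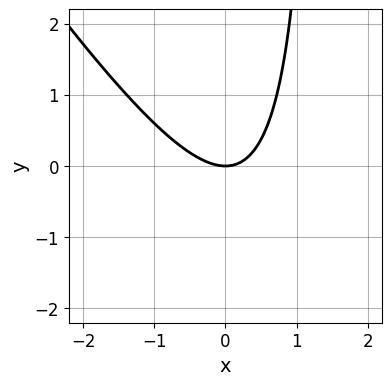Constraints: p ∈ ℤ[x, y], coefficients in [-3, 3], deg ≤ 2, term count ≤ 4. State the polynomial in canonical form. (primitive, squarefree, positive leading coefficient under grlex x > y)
3*x^2 + 2*x*y - 3*y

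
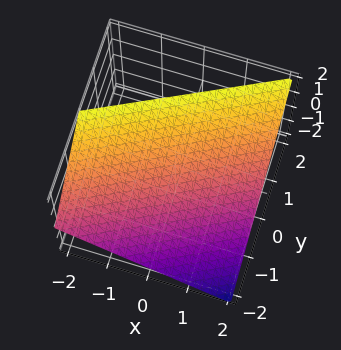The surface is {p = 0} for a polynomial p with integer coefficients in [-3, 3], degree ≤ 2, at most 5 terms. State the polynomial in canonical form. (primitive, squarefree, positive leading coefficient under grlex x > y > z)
Degree: the surface is flat (a plane), so deg p = 1.
From the axis intercepts and sections: it meets the y-axis at y = -1 (among the integer gridlines); one x-axis crossing is at x = 2.
The integer polynomial consistent with all of this is the stated p.

x - 2*y + 2*z - 2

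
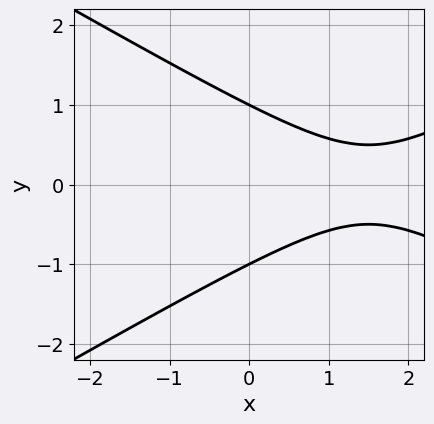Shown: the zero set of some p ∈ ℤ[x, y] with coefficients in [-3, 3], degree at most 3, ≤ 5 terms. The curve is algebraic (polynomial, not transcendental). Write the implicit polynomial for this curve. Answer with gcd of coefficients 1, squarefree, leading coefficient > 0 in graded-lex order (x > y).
deg p = 2. No degree-1 curve has this shape.
Symmetries: the y ↦ −y reflection is a symmetry, so y appears only in even powers.
Reading off the gridlines: the curve avoids every integer x-axis point in the box; among the integer gridlines, it crosses the y-axis at y ∈ {-1, 1}.
Solving for integer coefficients yields p as stated.

x^2 - 3*y^2 - 3*x + 3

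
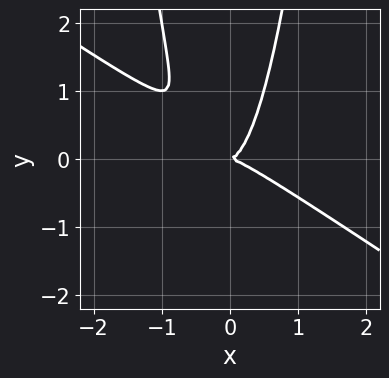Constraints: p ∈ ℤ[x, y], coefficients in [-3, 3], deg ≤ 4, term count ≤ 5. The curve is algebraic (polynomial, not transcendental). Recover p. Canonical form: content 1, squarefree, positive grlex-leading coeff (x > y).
2*x^3 + 3*x^2*y - y^2

First, degree: the shape is more complex than any degree-2 curve, so deg p = 3.
Then, against the integer gridlines: it crosses the y-axis at the gridline y = 0; one x-axis crossing is at x = 0.
Finally, together with the visible shape, these determine p as stated.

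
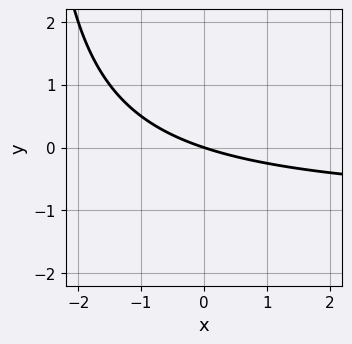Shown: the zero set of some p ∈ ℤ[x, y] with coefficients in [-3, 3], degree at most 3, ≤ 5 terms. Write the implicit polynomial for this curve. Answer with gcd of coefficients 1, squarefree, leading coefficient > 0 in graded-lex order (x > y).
x*y + x + 3*y

deg p = 2. No degree-1 curve has this shape.
Reading off the gridlines: it meets the y-axis at y = 0 (among the integer gridlines); it crosses the x-axis at the gridline x = 0.
Matching integer coefficients to the picture gives p.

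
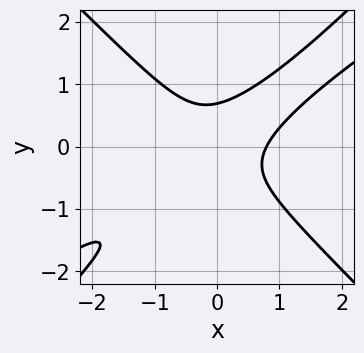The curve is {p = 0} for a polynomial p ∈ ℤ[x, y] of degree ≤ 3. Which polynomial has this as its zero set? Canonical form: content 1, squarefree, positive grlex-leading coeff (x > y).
2*x^3 - 3*x^2*y - 2*x*y^2 + 3*y^3 - 1

(a) Degree: a generic line meets the curve in up to 3 points, so deg p = 3.
(b) The integer polynomial consistent with all of this is the stated p.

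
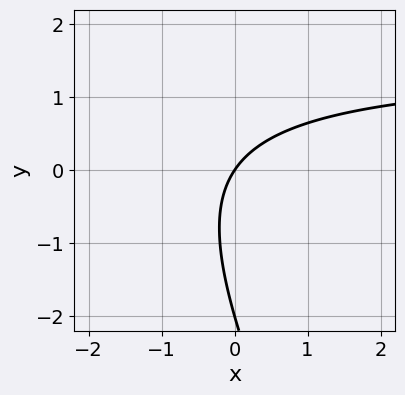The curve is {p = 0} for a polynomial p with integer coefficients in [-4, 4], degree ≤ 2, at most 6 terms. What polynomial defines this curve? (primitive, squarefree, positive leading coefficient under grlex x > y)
2*x*y + y^2 - 3*x + 2*y

(a) deg p = 2. A generic line meets the curve in up to 2 points.
(b) Against the integer gridlines: the y-axis gridline crossings are at y ∈ {-2, 0}; one x-axis crossing is at x = 0.
(c) Fitting integer coefficients to these (and the overall shape) gives p.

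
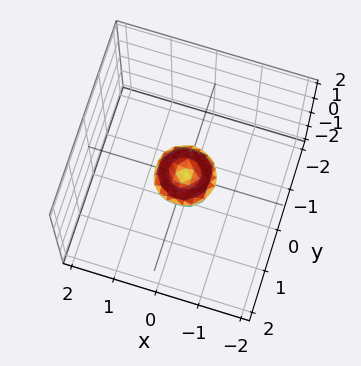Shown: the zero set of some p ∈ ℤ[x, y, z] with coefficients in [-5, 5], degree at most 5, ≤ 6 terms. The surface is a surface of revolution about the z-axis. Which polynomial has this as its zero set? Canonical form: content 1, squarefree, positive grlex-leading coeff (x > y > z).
1. The degree is 4 — a generic line meets the surface in up to 4 points.
2. Symmetries: the z-axis is an axis of rotation, so x and y enter only as x² + y².
3. From the visible intercepts: it crosses the x-axis at the gridline x = 0; a circular section at z = 0 has radius between 0 and 1; one z-axis crossing is at z = 0; it meets the y-axis at y = 0 (among the integer gridlines).
4. Fitting integer coefficients to these (and the overall shape) gives p.

2*x^4 + 4*x^2*y^2 + 2*y^4 - x^2 - y^2 + 2*z^2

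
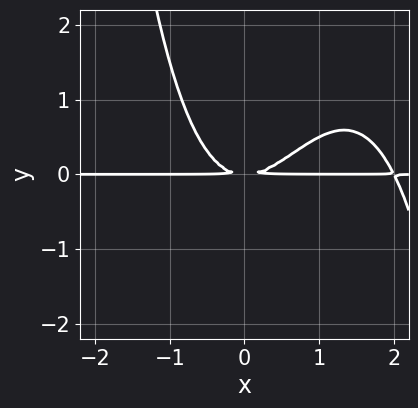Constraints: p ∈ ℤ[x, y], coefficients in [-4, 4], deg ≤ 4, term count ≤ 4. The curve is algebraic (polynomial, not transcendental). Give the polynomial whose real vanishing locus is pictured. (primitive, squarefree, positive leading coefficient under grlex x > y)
1. deg p = 4.
2. From the axis intercepts and sections: every point of the x-axis in the box is on the curve.
3. These observations pin down the coefficients.

x^3*y - 2*x^2*y + 2*y^2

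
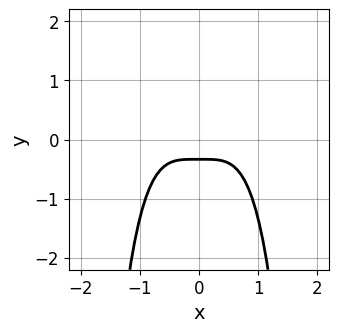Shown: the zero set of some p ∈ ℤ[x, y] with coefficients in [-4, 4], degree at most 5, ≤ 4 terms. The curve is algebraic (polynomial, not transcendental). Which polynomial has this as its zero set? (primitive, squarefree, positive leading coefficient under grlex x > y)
3*x^4 + 3*y + 1

1. Degree: the shape is more complex than any degree-3 curve, so deg p = 4.
2. Symmetries: mirror symmetry x ↦ −x ⇒ only even powers of x.
3. From the visible intercepts: no x-intercept at any integer in the box.
4. Together with the visible shape, these determine p as stated.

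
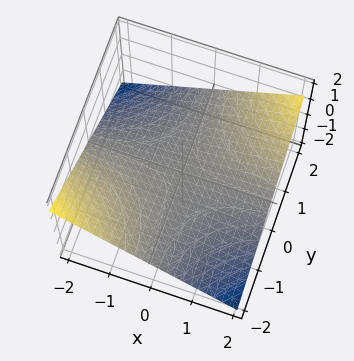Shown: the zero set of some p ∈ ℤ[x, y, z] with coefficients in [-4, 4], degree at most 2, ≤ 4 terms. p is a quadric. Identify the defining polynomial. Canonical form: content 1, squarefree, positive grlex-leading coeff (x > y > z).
First, the degree is 2 — a saddle surface; a quadric.
Then, from the axis intercepts and sections: the visible y-axis segment lies entirely on the surface; the visible x-axis segment lies entirely on the surface; it crosses the z-axis at the gridline z = 0.
Finally, together with the visible shape, these determine p as stated.

x*y - 3*z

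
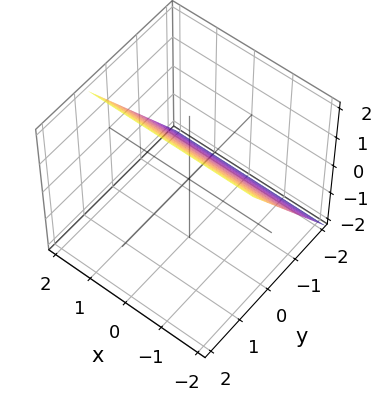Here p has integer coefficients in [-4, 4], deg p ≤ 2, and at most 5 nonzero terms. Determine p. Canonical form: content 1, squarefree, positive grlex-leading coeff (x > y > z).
3*y - 2*z + 2

First, deg p = 1. The surface is flat (a plane).
Then, from the visible intercepts: it meets the z-axis at z = 1 (among the integer gridlines); it misses every integer gridline on the x-axis.
Finally, putting this together gives p.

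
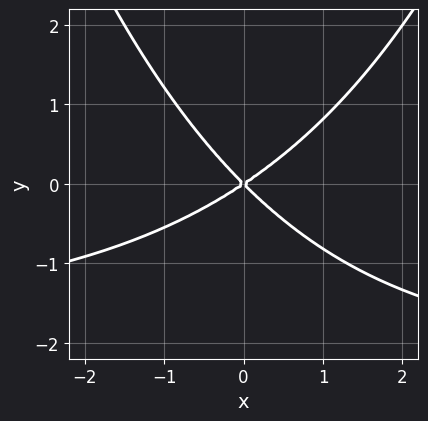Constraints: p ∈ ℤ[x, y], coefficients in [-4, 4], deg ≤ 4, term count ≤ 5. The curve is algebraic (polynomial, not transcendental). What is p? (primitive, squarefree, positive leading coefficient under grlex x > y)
(a) Degree: the shape is more complex than any degree-2 curve, so deg p = 3.
(b) Reading off the gridlines: one x-axis crossing is at x = 0; one y-axis crossing is at y = 0.
(c) Matching integer coefficients to the picture gives p.

x^2*y + 2*x^2 - x*y - 3*y^2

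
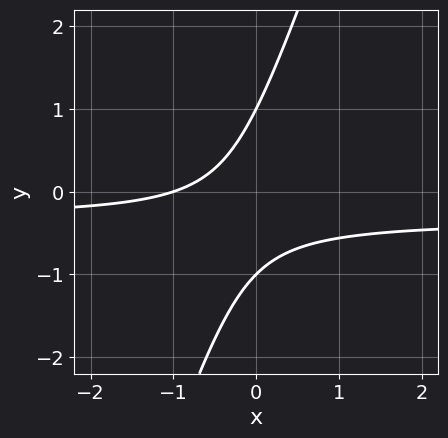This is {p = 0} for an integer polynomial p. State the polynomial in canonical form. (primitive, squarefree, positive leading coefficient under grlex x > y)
1. deg p = 2. The shape is more complex than any degree-1 curve.
2. From the visible intercepts: among the integer gridlines, it crosses the y-axis at y ∈ {-1, 1}; one x-axis crossing is at x = -1.
3. Fitting integer coefficients to these (and the overall shape) gives p.

3*x*y - y^2 + x + 1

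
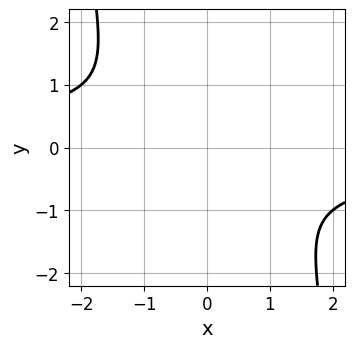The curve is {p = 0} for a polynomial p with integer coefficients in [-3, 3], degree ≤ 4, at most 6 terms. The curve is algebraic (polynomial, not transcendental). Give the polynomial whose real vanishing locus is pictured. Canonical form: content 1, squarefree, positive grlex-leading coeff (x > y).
x^3*y + 2*x^2 + x*y + 2*y^2

1. deg p = 4.
2. The integer polynomial consistent with all of this is the stated p.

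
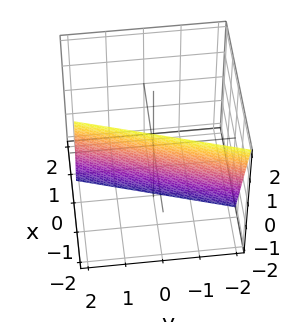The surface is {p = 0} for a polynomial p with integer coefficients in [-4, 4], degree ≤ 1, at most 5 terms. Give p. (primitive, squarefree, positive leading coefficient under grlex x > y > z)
3*x - y + z + 2

(a) Degree: every cross-section is a straight line — this is a plane, so deg p = 1.
(b) Observable constraints: one y-axis crossing is at y = 2; it crosses the z-axis at the gridline z = -2.
(c) Putting this together gives p.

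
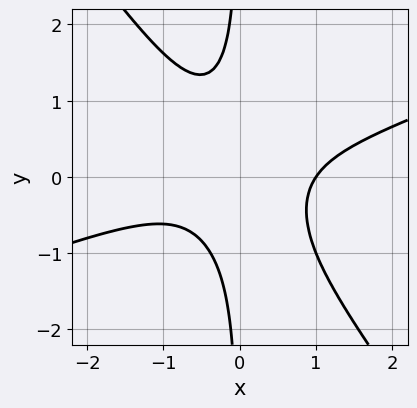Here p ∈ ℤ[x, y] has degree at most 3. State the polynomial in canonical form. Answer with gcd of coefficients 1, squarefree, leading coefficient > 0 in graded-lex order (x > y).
x^3 - 2*x^2*y - 2*x*y^2 - 1

1. Degree: no degree-2 curve has this shape, so deg p = 3.
2. Against the integer gridlines: no y-intercept at any integer in the box; one x-axis crossing is at x = 1.
3. Matching integer coefficients to the picture gives p.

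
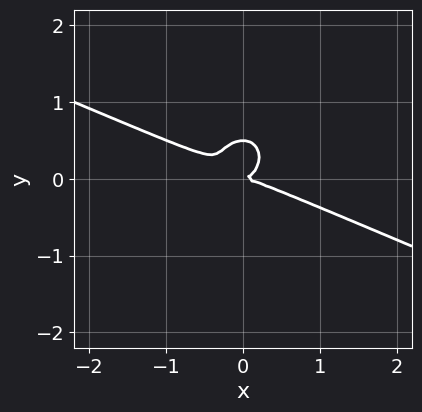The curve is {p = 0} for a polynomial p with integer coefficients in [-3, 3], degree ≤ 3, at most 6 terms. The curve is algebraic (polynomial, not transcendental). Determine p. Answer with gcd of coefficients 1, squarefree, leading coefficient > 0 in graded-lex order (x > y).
x^3 + 2*x^2*y + 2*y^3 - y^2

Degree: the shape is more complex than any degree-2 curve, so deg p = 3.
Checking where it meets the axes: it crosses the x-axis at the gridline x = 0; it meets the y-axis at y = 0 (among the integer gridlines).
Together with the visible shape, these determine p as stated.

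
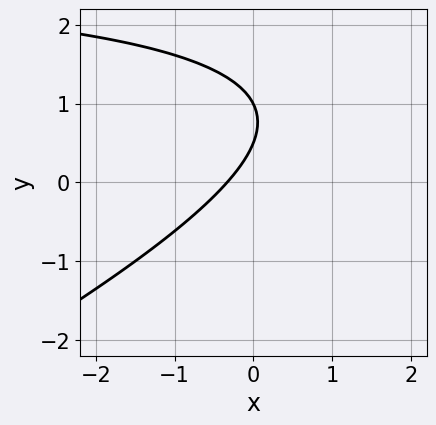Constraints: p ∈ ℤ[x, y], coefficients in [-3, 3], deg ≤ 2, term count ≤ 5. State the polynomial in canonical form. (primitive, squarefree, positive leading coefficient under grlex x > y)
x*y - 2*y^2 - 3*x + 3*y - 1

1. Degree: the shape is more complex than any degree-1 curve, so deg p = 2.
2. From the axis intercepts and sections: one y-axis crossing is at y = 1.
3. Assembling these constraints gives the stated polynomial.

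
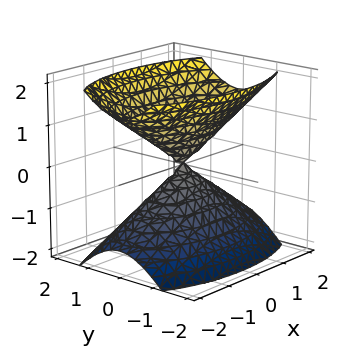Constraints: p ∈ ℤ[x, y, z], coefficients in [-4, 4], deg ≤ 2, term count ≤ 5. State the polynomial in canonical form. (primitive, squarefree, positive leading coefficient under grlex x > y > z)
x^2 + 3*y^2 - 2*z^2

I count 2 distinct pieces. They look like related sheets of one shape, so recover p as a whole.
deg p = 2. Two nappes meeting at a single point; a quadric.
Symmetries: the x ↦ −x reflection is a symmetry, so x appears only in even powers; mirror symmetry z ↦ −z ⇒ only even powers of z; the y ↦ −y reflection is a symmetry, so y appears only in even powers.
Checking where it meets the axes: one x-axis crossing is at x = 0; one z-axis crossing is at z = 0; it crosses the y-axis at the gridline y = 0.
Matching integer coefficients to the picture gives p.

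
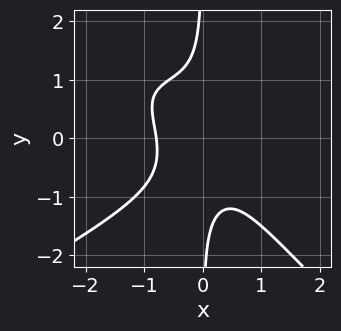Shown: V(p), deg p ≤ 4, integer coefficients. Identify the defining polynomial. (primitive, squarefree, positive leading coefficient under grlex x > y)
x^3*y - x^2*y^2 - 2*x*y^3 - 2*x^3 - 1

(a) deg p = 4.
(b) Against the integer gridlines: it misses every integer gridline on the y-axis.
(c) Together with the visible shape, these determine p as stated.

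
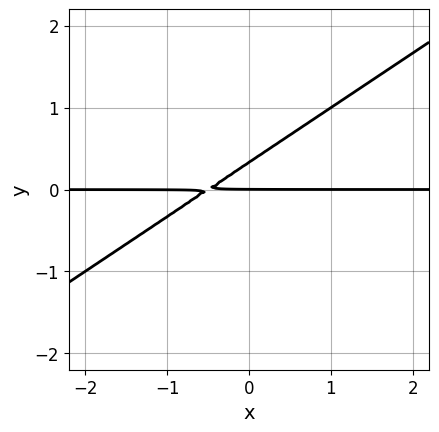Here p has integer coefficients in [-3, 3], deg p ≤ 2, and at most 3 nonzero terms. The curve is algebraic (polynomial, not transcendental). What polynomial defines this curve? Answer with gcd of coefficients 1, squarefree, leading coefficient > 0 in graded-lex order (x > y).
1. deg p = 2. A generic line meets the curve in up to 2 points.
2. Reading off the gridlines: one y-axis crossing is at y = 0; every point of the x-axis in the box is on the curve.
3. Assembling these constraints gives the stated polynomial.

2*x*y - 3*y^2 + y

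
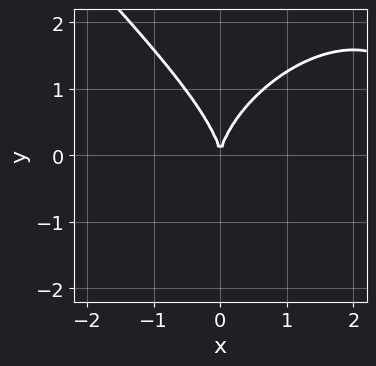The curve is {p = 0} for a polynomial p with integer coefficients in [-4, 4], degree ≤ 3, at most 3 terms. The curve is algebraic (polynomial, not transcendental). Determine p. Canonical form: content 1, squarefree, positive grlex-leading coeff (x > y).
x^3 + y^3 - 3*x^2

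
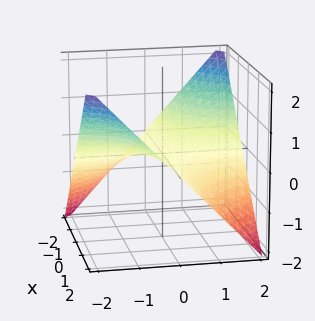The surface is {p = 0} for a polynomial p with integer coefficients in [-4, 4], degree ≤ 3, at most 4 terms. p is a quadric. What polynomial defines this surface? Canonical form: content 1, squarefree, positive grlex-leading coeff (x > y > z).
x*y + 2*z

First, the degree is 2 — a hyperbolic paraboloid; a quadric.
Next, against the integer gridlines: the visible y-axis segment lies entirely on the surface; it meets the z-axis at z = 0 (among the integer gridlines); the visible x-axis segment lies entirely on the surface.
Finally, these observations pin down the coefficients.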